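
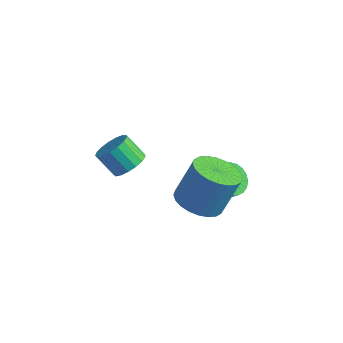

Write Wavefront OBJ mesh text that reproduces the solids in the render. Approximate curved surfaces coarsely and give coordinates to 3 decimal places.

v 1.938 1.089 2.238
v 2.883 0.588 2.221
v 3.288 1.291 4.005
v 2.342 1.791 4.022
v 2.983 0.957 2.053
v 3.388 1.659 3.837
v 2.924 1.346 1.913
v 3.329 2.048 3.698
v 2.715 1.696 1.823
v 3.119 2.398 3.607
v 2.388 1.953 1.796
v 2.792 2.656 3.58
v 1.992 2.079 1.836
v 2.396 2.781 3.62
v 1.587 2.054 1.937
v 1.992 2.756 3.722
v 1.236 1.882 2.084
v 1.641 2.585 3.869
v 0.992 1.589 2.255
v 1.397 2.292 4.039
v 0.892 1.221 2.423
v 1.297 1.923 4.207
v 0.951 0.832 2.562
v 1.356 1.534 4.347
v 1.161 0.482 2.653
v 1.565 1.184 4.437
v 1.488 0.224 2.68
v 1.892 0.927 4.464
v 1.884 0.099 2.64
v 2.288 0.801 4.424
v 2.288 0.124 2.538
v 2.693 0.826 4.323
v 2.639 0.295 2.391
v 3.044 0.998 4.176
v 1.055 3.031 1.455
v 1.606 3.078 0.849
v 2.577 3.157 1.74
v 2.025 3.109 2.345
v 1.531 3.407 0.903
v 2.501 3.485 1.794
v 1.373 3.67 1.051
v 2.344 3.748 1.942
v 1.16 3.823 1.27
v 2.131 3.901 2.161
v 0.929 3.839 1.52
v 1.9 3.917 2.411
v 0.72 3.715 1.759
v 1.691 3.793 2.65
v 0.569 3.473 1.945
v 1.539 3.551 2.836
v 0.501 3.154 2.047
v 1.472 3.233 2.938
v 0.529 2.814 2.046
v 1.5 2.893 2.937
v 0.648 2.512 1.943
v 1.619 2.59 2.834
v 0.838 2.299 1.755
v 1.809 2.378 2.646
v 1.065 2.213 1.516
v 2.035 2.292 2.406
v 1.29 2.268 1.265
v 2.261 2.347 2.156
v 1.474 2.455 1.048
v 2.445 2.534 1.939
v 1.586 2.742 0.901
v 2.557 2.82 1.792
v -2 1.36 2.028
v -1.545 1.822 2.53
v -2.365 1.602 3.475
v -2.82 1.14 2.972
v -1.798 2.077 2.37
v -2.617 1.857 3.315
v -2.096 2.168 2.132
v -2.916 1.948 3.077
v -2.373 2.073 1.87
v -3.192 1.853 2.815
v -2.564 1.816 1.644
v -3.384 1.596 2.589
v -2.626 1.454 1.506
v -3.446 1.234 2.451
v -2.545 1.07 1.488
v -3.365 0.85 2.432
v -2.339 0.753 1.593
v -3.158 0.533 2.537
v -2.055 0.575 1.797
v -2.875 0.355 2.742
v -1.759 0.577 2.055
v -2.578 0.357 2.999
v -1.518 0.758 2.306
v -2.337 0.538 3.251
v -1.387 1.077 2.493
v -2.207 0.857 3.438
v -1.397 1.461 2.574
v -2.217 1.241 3.519
f 2 1 5
f 2 5 3
f 3 5 6
f 3 6 4
f 5 1 7
f 5 7 6
f 6 7 8
f 6 8 4
f 7 1 9
f 7 9 8
f 8 9 10
f 8 10 4
f 9 1 11
f 9 11 10
f 10 11 12
f 10 12 4
f 11 1 13
f 11 13 12
f 12 13 14
f 12 14 4
f 13 1 15
f 13 15 14
f 14 15 16
f 14 16 4
f 15 1 17
f 15 17 16
f 16 17 18
f 16 18 4
f 17 1 19
f 17 19 18
f 18 19 20
f 18 20 4
f 19 1 21
f 19 21 20
f 20 21 22
f 20 22 4
f 21 1 23
f 21 23 22
f 22 23 24
f 22 24 4
f 23 1 25
f 23 25 24
f 24 25 26
f 24 26 4
f 25 1 27
f 25 27 26
f 26 27 28
f 26 28 4
f 27 1 29
f 27 29 28
f 28 29 30
f 28 30 4
f 29 1 31
f 29 31 30
f 30 31 32
f 30 32 4
f 31 1 33
f 31 33 32
f 32 33 34
f 32 34 4
f 33 1 2
f 33 2 34
f 34 2 3
f 34 3 4
f 36 35 39
f 36 39 37
f 37 39 40
f 37 40 38
f 39 35 41
f 39 41 40
f 40 41 42
f 40 42 38
f 41 35 43
f 41 43 42
f 42 43 44
f 42 44 38
f 43 35 45
f 43 45 44
f 44 45 46
f 44 46 38
f 45 35 47
f 45 47 46
f 46 47 48
f 46 48 38
f 47 35 49
f 47 49 48
f 48 49 50
f 48 50 38
f 49 35 51
f 49 51 50
f 50 51 52
f 50 52 38
f 51 35 53
f 51 53 52
f 52 53 54
f 52 54 38
f 53 35 55
f 53 55 54
f 54 55 56
f 54 56 38
f 55 35 57
f 55 57 56
f 56 57 58
f 56 58 38
f 57 35 59
f 57 59 58
f 58 59 60
f 58 60 38
f 59 35 61
f 59 61 60
f 60 61 62
f 60 62 38
f 61 35 63
f 61 63 62
f 62 63 64
f 62 64 38
f 63 35 65
f 63 65 64
f 64 65 66
f 64 66 38
f 65 35 36
f 65 36 66
f 66 36 37
f 66 37 38
f 68 67 71
f 68 71 69
f 69 71 72
f 69 72 70
f 71 67 73
f 71 73 72
f 72 73 74
f 72 74 70
f 73 67 75
f 73 75 74
f 74 75 76
f 74 76 70
f 75 67 77
f 75 77 76
f 76 77 78
f 76 78 70
f 77 67 79
f 77 79 78
f 78 79 80
f 78 80 70
f 79 67 81
f 79 81 80
f 80 81 82
f 80 82 70
f 81 67 83
f 81 83 82
f 82 83 84
f 82 84 70
f 83 67 85
f 83 85 84
f 84 85 86
f 84 86 70
f 85 67 87
f 85 87 86
f 86 87 88
f 86 88 70
f 87 67 89
f 87 89 88
f 88 89 90
f 88 90 70
f 89 67 91
f 89 91 90
f 90 91 92
f 90 92 70
f 91 67 93
f 91 93 92
f 92 93 94
f 92 94 70
f 93 67 68
f 93 68 94
f 94 68 69
f 94 69 70



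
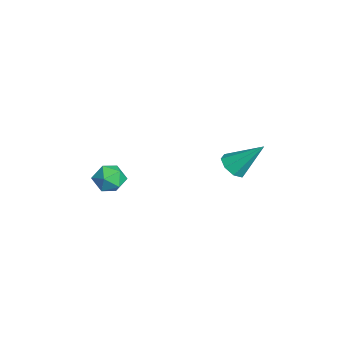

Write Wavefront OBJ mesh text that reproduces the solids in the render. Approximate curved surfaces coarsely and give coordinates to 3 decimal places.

v -4.257 -0.806 -0.913
v -3.832 -0.495 -1.333
v -3.808 -1.765 -1.167
v -3.383 -1.454 -1.587
v -3.324 -1.366 -0.922
v -3.602 -0.774 -0.765
v -4.038 -1.486 -1.735
v -4.316 -0.894 -1.578
v -3.697 -0.916 -1.84
v -3.255 -0.842 -1.338
v -4.385 -1.418 -1.162
v -3.943 -1.344 -0.66
v -2.648 3.041 -0.201
v -2.071 2.953 -0.288
v -2.332 4.039 0.901
v -2.236 3.288 -0.543
v -2.641 3.478 -0.598
v -3.052 3.412 -0.421
v -3.225 3.129 -0.115
v -3.061 2.795 0.141
v -2.655 2.605 0.196
v -2.245 2.671 0.018
f 1 12 6
f 1 6 2
f 1 2 8
f 1 8 11
f 1 11 12
f 2 6 10
f 6 12 5
f 12 11 3
f 11 8 7
f 8 2 9
f 4 10 5
f 4 5 3
f 4 3 7
f 4 7 9
f 4 9 10
f 5 10 6
f 3 5 12
f 7 3 11
f 9 7 8
f 10 9 2
f 14 13 16
f 14 16 15
f 16 13 17
f 16 17 15
f 17 13 18
f 17 18 15
f 18 13 19
f 18 19 15
f 19 13 20
f 19 20 15
f 20 13 21
f 20 21 15
f 21 13 22
f 21 22 15
f 22 13 14
f 22 14 15



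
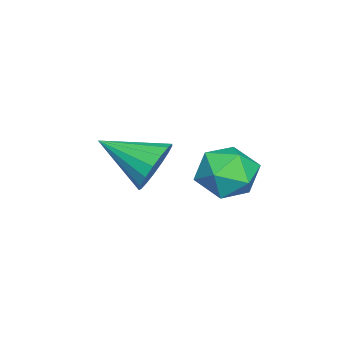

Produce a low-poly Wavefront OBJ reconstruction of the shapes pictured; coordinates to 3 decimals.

v 0.276 -1.473 -1.923
v 0.677 -1.192 -1.228
v 0.224 -3.047 -1.257
v 0.283 -1.142 -1.14
v -0.113 -1.168 -1.232
v -0.419 -1.263 -1.481
v -0.567 -1.407 -1.832
v -0.521 -1.566 -2.204
v -0.293 -1.703 -2.511
v 0.066 -1.788 -2.684
v 0.472 -1.801 -2.682
v 0.834 -1.738 -2.507
v 1.068 -1.615 -2.197
v 1.12 -1.459 -1.825
v 0.979 -1.307 -1.475
v 0.298 1.003 -2.38
v 0.874 1.148 -1.684
v -0.134 -0.268 -1.756
v 0.442 -0.123 -1.06
v -0.296 0.408 -1.162
v -0.029 1.194 -1.547
v 0.769 -0.314 -1.893
v 1.036 0.472 -2.278
v 1.165 0.334 -1.383
v 0.507 0.781 -0.931
v 0.233 0.099 -2.509
v -0.425 0.546 -2.057
f 2 1 4
f 2 4 3
f 4 1 5
f 4 5 3
f 5 1 6
f 5 6 3
f 6 1 7
f 6 7 3
f 7 1 8
f 7 8 3
f 8 1 9
f 8 9 3
f 9 1 10
f 9 10 3
f 10 1 11
f 10 11 3
f 11 1 12
f 11 12 3
f 12 1 13
f 12 13 3
f 13 1 14
f 13 14 3
f 14 1 15
f 14 15 3
f 15 1 2
f 15 2 3
f 16 27 21
f 16 21 17
f 16 17 23
f 16 23 26
f 16 26 27
f 17 21 25
f 21 27 20
f 27 26 18
f 26 23 22
f 23 17 24
f 19 25 20
f 19 20 18
f 19 18 22
f 19 22 24
f 19 24 25
f 20 25 21
f 18 20 27
f 22 18 26
f 24 22 23
f 25 24 17



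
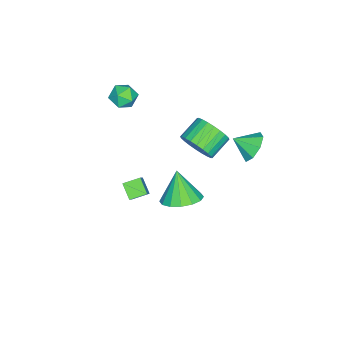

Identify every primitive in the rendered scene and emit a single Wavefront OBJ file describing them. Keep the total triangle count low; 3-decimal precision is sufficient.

v -0.876 3.325 0.92
v -0.08 3.639 1.005
v -0.584 2.435 1.48
v -0.476 3.82 1.499
v -1.106 3.71 1.654
v -1.602 3.375 1.379
v -1.672 3.01 0.835
v -1.275 2.83 0.342
v -0.645 2.939 0.187
v -0.15 3.274 0.462
v -0.566 0.638 0.012
v -0.075 0.879 0.776
v -1.163 1.264 1.353
v -1.654 1.022 0.588
v -0.067 1.191 0.584
v -1.155 1.576 1.161
v -0.134 1.419 0.305
v -1.222 1.804 0.882
v -0.267 1.529 -0.019
v -1.355 1.913 0.558
v -0.446 1.502 -0.338
v -1.534 1.886 0.239
v -0.643 1.344 -0.604
v -1.731 1.728 -0.027
v -0.828 1.078 -0.776
v -1.916 1.463 -0.2
v -0.973 0.746 -0.829
v -2.061 1.13 -0.252
v -1.057 0.396 -0.753
v -2.145 0.781 -0.176
v -1.065 0.084 -0.561
v -2.153 0.469 0.016
v -0.998 -0.144 -0.282
v -2.086 0.241 0.295
v -0.865 -0.253 0.042
v -1.953 0.131 0.619
v -0.686 -0.226 0.361
v -1.774 0.158 0.938
v -0.489 -0.068 0.627
v -1.577 0.316 1.204
v -0.304 0.197 0.8
v -1.392 0.582 1.376
v -0.159 0.53 0.852
v -1.247 0.914 1.429
v 1.484 -1.712 -3.162
v 1.016 -2.275 -2.605
v 0.973 -1.05 -2.922
v 0.505 -1.613 -2.365
v 2.435 -1.387 -2.035
v 1.967 -1.95 -1.478
v 1.924 -0.725 -1.795
v 1.456 -1.288 -1.238
v -1.863 -3.409 1.957
v -1.342 -3.065 2.385
v -1.018 -3.615 1.095
v -0.497 -3.271 1.523
v -0.781 -3.939 1.737
v -1.303 -3.812 2.27
v -1.057 -2.868 1.21
v -1.579 -2.741 1.743
v -0.844 -2.73 1.924
v -0.673 -3.393 2.249
v -1.687 -3.287 1.231
v -1.516 -3.95 1.556
v -0.317 0.018 -4.229
v 0.558 0.389 -3.76
v -0.903 -0.498 -2.731
v 0.205 0.808 -3.754
v -0.289 1.016 -3.875
v -0.789 0.957 -4.091
v -1.163 0.645 -4.345
v -1.311 0.166 -4.567
v -1.192 -0.353 -4.699
v -0.839 -0.773 -4.705
v -0.345 -0.981 -4.584
v 0.155 -0.921 -4.368
v 0.529 -0.61 -4.114
v 0.677 -0.13 -3.892
f 2 1 4
f 2 4 3
f 4 1 5
f 4 5 3
f 5 1 6
f 5 6 3
f 6 1 7
f 6 7 3
f 7 1 8
f 7 8 3
f 8 1 9
f 8 9 3
f 9 1 10
f 9 10 3
f 10 1 2
f 10 2 3
f 12 11 15
f 12 15 13
f 13 15 16
f 13 16 14
f 15 11 17
f 15 17 16
f 16 17 18
f 16 18 14
f 17 11 19
f 17 19 18
f 18 19 20
f 18 20 14
f 19 11 21
f 19 21 20
f 20 21 22
f 20 22 14
f 21 11 23
f 21 23 22
f 22 23 24
f 22 24 14
f 23 11 25
f 23 25 24
f 24 25 26
f 24 26 14
f 25 11 27
f 25 27 26
f 26 27 28
f 26 28 14
f 27 11 29
f 27 29 28
f 28 29 30
f 28 30 14
f 29 11 31
f 29 31 30
f 30 31 32
f 30 32 14
f 31 11 33
f 31 33 32
f 32 33 34
f 32 34 14
f 33 11 35
f 33 35 34
f 34 35 36
f 34 36 14
f 35 11 37
f 35 37 36
f 36 37 38
f 36 38 14
f 37 11 39
f 37 39 38
f 38 39 40
f 38 40 14
f 39 11 41
f 39 41 40
f 40 41 42
f 40 42 14
f 41 11 43
f 41 43 42
f 42 43 44
f 42 44 14
f 43 11 12
f 43 12 44
f 44 12 13
f 44 13 14
f 46 48 45
f 49 46 45
f 45 48 47
f 47 49 45
f 46 52 48
f 50 46 49
f 50 52 46
f 48 52 47
f 51 49 47
f 47 52 51
f 51 50 49
f 52 50 51
f 53 64 58
f 53 58 54
f 53 54 60
f 53 60 63
f 53 63 64
f 54 58 62
f 58 64 57
f 64 63 55
f 63 60 59
f 60 54 61
f 56 62 57
f 56 57 55
f 56 55 59
f 56 59 61
f 56 61 62
f 57 62 58
f 55 57 64
f 59 55 63
f 61 59 60
f 62 61 54
f 66 65 68
f 66 68 67
f 68 65 69
f 68 69 67
f 69 65 70
f 69 70 67
f 70 65 71
f 70 71 67
f 71 65 72
f 71 72 67
f 72 65 73
f 72 73 67
f 73 65 74
f 73 74 67
f 74 65 75
f 74 75 67
f 75 65 76
f 75 76 67
f 76 65 77
f 76 77 67
f 77 65 78
f 77 78 67
f 78 65 66
f 78 66 67



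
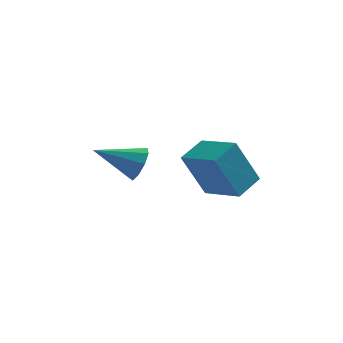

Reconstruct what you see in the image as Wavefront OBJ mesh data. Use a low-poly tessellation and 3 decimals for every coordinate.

v 3.416 3.671 -4.716
v 2.543 3.463 -2.818
v 4.113 4.643 -4.289
v 3.24 4.435 -2.391
v 4.7 2.545 -4.249
v 3.827 2.337 -2.351
v 5.397 3.517 -3.822
v 4.524 3.309 -1.924
v 1.001 3.899 -3.432
v 1.356 3.665 -2.743
v -0.661 3.681 -2.648
v 1.285 4.214 -2.741
v 1.08 4.616 -3.063
v 0.838 4.683 -3.557
v 0.673 4.383 -3.993
v 0.661 3.857 -4.165
v 0.808 3.35 -3.995
v 1.045 3.101 -3.561
v 1.262 3.225 -3.066
f 2 4 1
f 5 2 1
f 1 4 3
f 3 5 1
f 2 8 4
f 6 2 5
f 6 8 2
f 4 8 3
f 7 5 3
f 3 8 7
f 7 6 5
f 8 6 7
f 10 9 12
f 10 12 11
f 12 9 13
f 12 13 11
f 13 9 14
f 13 14 11
f 14 9 15
f 14 15 11
f 15 9 16
f 15 16 11
f 16 9 17
f 16 17 11
f 17 9 18
f 17 18 11
f 18 9 19
f 18 19 11
f 19 9 10
f 19 10 11



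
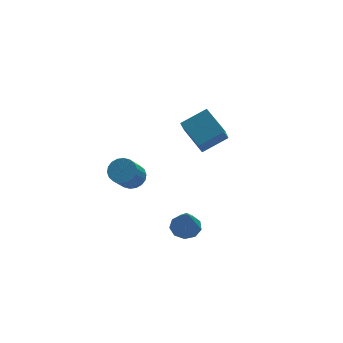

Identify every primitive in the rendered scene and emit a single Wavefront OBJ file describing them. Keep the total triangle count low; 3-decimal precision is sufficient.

v -2.746 0.595 -1.167
v -2.094 0.305 -0.971
v -2.842 -0.504 0.323
v -3.494 -0.215 0.127
v -2.103 0.587 -0.8
v -2.851 -0.223 0.494
v -2.24 0.87 -0.702
v -2.988 0.06 0.592
v -2.477 1.098 -0.696
v -3.225 0.289 0.598
v -2.767 1.227 -0.784
v -3.515 0.418 0.511
v -3.053 1.231 -0.947
v -3.801 0.421 0.347
v -3.278 1.109 -1.153
v -4.027 0.299 0.141
v -3.398 0.884 -1.363
v -4.146 0.075 -0.069
v -3.389 0.603 -1.534
v -4.137 -0.207 -0.24
v -3.252 0.32 -1.632
v -4 -0.49 -0.338
v -3.015 0.091 -1.638
v -3.763 -0.718 -0.344
v -2.725 -0.038 -1.551
v -3.473 -0.847 -0.256
v -2.439 -0.041 -1.387
v -3.187 -0.851 -0.093
v -2.213 0.081 -1.181
v -2.962 -0.729 0.113
v -1.075 -2.578 -2.893
v -0.307 -2.503 -2.774
v -1.265 -3.262 -1.227
v -0.56 -2.059 -2.621
v -1.054 -1.858 -2.595
v -1.557 -1.994 -2.708
v -1.835 -2.404 -2.908
v -1.756 -2.895 -3.101
v -1.359 -3.238 -3.196
v -0.829 -3.273 -3.149
v -0.413 -2.982 -2.983
v 1.346 2.387 -1.291
v 0.861 3.794 -0.47
v 1.936 3.467 -2.791
v 1.451 4.874 -1.969
v 2.809 2.506 -0.631
v 2.324 3.913 0.191
v 3.399 3.586 -2.13
v 2.914 4.993 -1.309
f 2 1 5
f 2 5 3
f 3 5 6
f 3 6 4
f 5 1 7
f 5 7 6
f 6 7 8
f 6 8 4
f 7 1 9
f 7 9 8
f 8 9 10
f 8 10 4
f 9 1 11
f 9 11 10
f 10 11 12
f 10 12 4
f 11 1 13
f 11 13 12
f 12 13 14
f 12 14 4
f 13 1 15
f 13 15 14
f 14 15 16
f 14 16 4
f 15 1 17
f 15 17 16
f 16 17 18
f 16 18 4
f 17 1 19
f 17 19 18
f 18 19 20
f 18 20 4
f 19 1 21
f 19 21 20
f 20 21 22
f 20 22 4
f 21 1 23
f 21 23 22
f 22 23 24
f 22 24 4
f 23 1 25
f 23 25 24
f 24 25 26
f 24 26 4
f 25 1 27
f 25 27 26
f 26 27 28
f 26 28 4
f 27 1 29
f 27 29 28
f 28 29 30
f 28 30 4
f 29 1 2
f 29 2 30
f 30 2 3
f 30 3 4
f 32 31 34
f 32 34 33
f 34 31 35
f 34 35 33
f 35 31 36
f 35 36 33
f 36 31 37
f 36 37 33
f 37 31 38
f 37 38 33
f 38 31 39
f 38 39 33
f 39 31 40
f 39 40 33
f 40 31 41
f 40 41 33
f 41 31 32
f 41 32 33
f 43 45 42
f 46 43 42
f 42 45 44
f 44 46 42
f 43 49 45
f 47 43 46
f 47 49 43
f 45 49 44
f 48 46 44
f 44 49 48
f 48 47 46
f 49 47 48



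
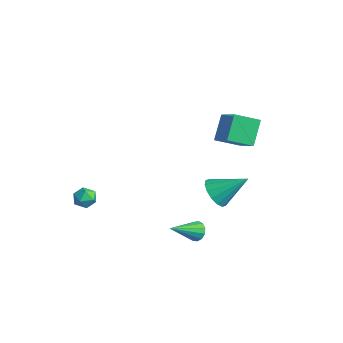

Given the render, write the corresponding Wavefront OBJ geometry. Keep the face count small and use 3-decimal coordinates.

v 2.305 1.383 -0.921
v 3.149 1.286 -1.467
v 3.275 2.817 0.321
v 2.88 1.669 -1.7
v 2.457 1.976 -1.724
v 1.994 2.124 -1.533
v 1.614 2.073 -1.177
v 1.419 1.838 -0.753
v 1.461 1.481 -0.374
v 1.73 1.097 -0.141
v 2.153 0.791 -0.117
v 2.616 0.643 -0.309
v 2.996 0.693 -0.664
v 3.191 0.929 -1.088
v -0.727 3.549 2.879
v 1.027 3.289 3.985
v -0.169 4.877 2.306
v 1.585 4.617 3.413
v -0.005 2.663 1.527
v 1.749 2.403 2.634
v 0.553 3.991 0.955
v 2.307 3.731 2.061
v 3.224 -0.337 -2.801
v 3.858 -0.388 -2.976
v 3.356 -2.063 -1.819
v 3.853 -0.204 -2.652
v 3.648 -0.063 -2.376
v 3.309 -0.009 -2.234
v 2.942 -0.058 -2.272
v 2.665 -0.197 -2.478
v 2.565 -0.379 -2.786
v 2.674 -0.549 -3.099
v 2.958 -0.651 -3.317
v 3.326 -0.653 -3.371
v 3.661 -0.555 -3.244
v -3.925 -3.441 -2.652
v -3.34 -2.976 -2.777
v -3.48 -4.224 -3.483
v -2.895 -3.759 -3.608
v -2.954 -4.126 -2.948
v -3.228 -3.642 -2.435
v -3.592 -3.558 -3.825
v -3.866 -3.074 -3.312
v -3.134 -3.049 -3.502
v -2.74 -3.4 -2.959
v -4.08 -3.8 -3.301
v -3.686 -4.151 -2.758
f 2 1 4
f 2 4 3
f 4 1 5
f 4 5 3
f 5 1 6
f 5 6 3
f 6 1 7
f 6 7 3
f 7 1 8
f 7 8 3
f 8 1 9
f 8 9 3
f 9 1 10
f 9 10 3
f 10 1 11
f 10 11 3
f 11 1 12
f 11 12 3
f 12 1 13
f 12 13 3
f 13 1 14
f 13 14 3
f 14 1 2
f 14 2 3
f 16 18 15
f 19 16 15
f 15 18 17
f 17 19 15
f 16 22 18
f 20 16 19
f 20 22 16
f 18 22 17
f 21 19 17
f 17 22 21
f 21 20 19
f 22 20 21
f 24 23 26
f 24 26 25
f 26 23 27
f 26 27 25
f 27 23 28
f 27 28 25
f 28 23 29
f 28 29 25
f 29 23 30
f 29 30 25
f 30 23 31
f 30 31 25
f 31 23 32
f 31 32 25
f 32 23 33
f 32 33 25
f 33 23 34
f 33 34 25
f 34 23 35
f 34 35 25
f 35 23 24
f 35 24 25
f 36 47 41
f 36 41 37
f 36 37 43
f 36 43 46
f 36 46 47
f 37 41 45
f 41 47 40
f 47 46 38
f 46 43 42
f 43 37 44
f 39 45 40
f 39 40 38
f 39 38 42
f 39 42 44
f 39 44 45
f 40 45 41
f 38 40 47
f 42 38 46
f 44 42 43
f 45 44 37



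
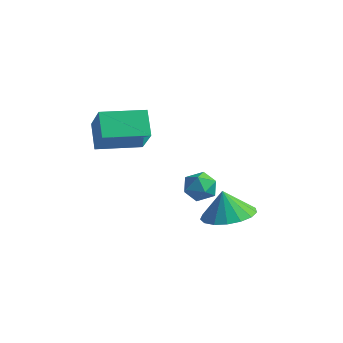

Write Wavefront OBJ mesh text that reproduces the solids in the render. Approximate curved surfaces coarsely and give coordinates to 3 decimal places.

v 2.817 -0.83 1.127
v 3.476 -0.94 0.983
v 2.524 -1.5 0.297
v 3.183 -1.61 0.153
v 2.913 -1.858 0.73
v 3.093 -1.444 1.243
v 2.907 -0.996 0.037
v 3.087 -0.582 0.55
v 3.531 -1.043 0.31
v 3.535 -1.576 0.738
v 2.465 -0.864 0.542
v 2.469 -1.397 0.97
v 1.929 1.599 -2.586
v 2.952 1.673 -2.321
v 1.631 1.581 -1.434
v 2.8 2.156 -2.353
v 2.448 2.511 -2.438
v 1.977 2.657 -2.557
v 1.495 2.561 -2.683
v 1.112 2.245 -2.787
v 0.917 1.78 -2.844
v 0.953 1.274 -2.843
v 1.213 0.843 -2.783
v 1.636 0.584 -2.677
v 2.127 0.558 -2.551
v 2.572 0.771 -2.433
v 2.87 1.173 -2.35
v -0.386 -2.54 2.344
v -1.071 -1.996 3.167
v -1.377 -1.931 1.118
v -2.061 -1.387 1.94
v 0.621 -1.113 2.24
v -0.063 -0.569 3.062
v -0.369 -0.504 1.013
v -1.054 0.04 1.836
f 1 12 6
f 1 6 2
f 1 2 8
f 1 8 11
f 1 11 12
f 2 6 10
f 6 12 5
f 12 11 3
f 11 8 7
f 8 2 9
f 4 10 5
f 4 5 3
f 4 3 7
f 4 7 9
f 4 9 10
f 5 10 6
f 3 5 12
f 7 3 11
f 9 7 8
f 10 9 2
f 14 13 16
f 14 16 15
f 16 13 17
f 16 17 15
f 17 13 18
f 17 18 15
f 18 13 19
f 18 19 15
f 19 13 20
f 19 20 15
f 20 13 21
f 20 21 15
f 21 13 22
f 21 22 15
f 22 13 23
f 22 23 15
f 23 13 24
f 23 24 15
f 24 13 25
f 24 25 15
f 25 13 26
f 25 26 15
f 26 13 27
f 26 27 15
f 27 13 14
f 27 14 15
f 29 31 28
f 32 29 28
f 28 31 30
f 30 32 28
f 29 35 31
f 33 29 32
f 33 35 29
f 31 35 30
f 34 32 30
f 30 35 34
f 34 33 32
f 35 33 34



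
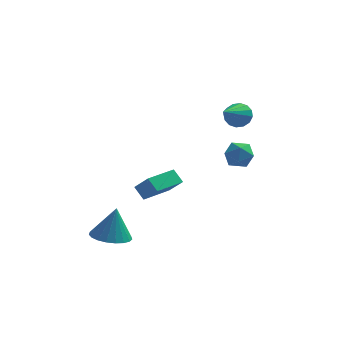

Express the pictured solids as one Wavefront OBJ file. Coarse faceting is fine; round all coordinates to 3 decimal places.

v 2.1 2.721 2.596
v 2.768 2.714 2.979
v 1.56 1.059 3.504
v 2.518 2.921 3.21
v 2.157 3.075 3.277
v 1.78 3.134 3.161
v 1.489 3.083 2.894
v 1.362 2.934 2.546
v 1.432 2.729 2.212
v 1.682 2.521 1.981
v 2.043 2.367 1.914
v 2.42 2.308 2.03
v 2.711 2.36 2.297
v 2.838 2.508 2.645
v -2.636 2.618 -3.653
v -1.852 2.096 -2.728
v -3.169 2.993 -2.989
v -2.385 2.47 -2.065
v -1.575 4.17 -3.675
v -0.791 3.647 -2.751
v -2.108 4.544 -3.012
v -1.324 4.022 -2.087
v -3.32 -2.575 -3.577
v -2.336 -2.926 -3.671
v -3.06 -2.325 -1.783
v -2.286 -2.498 -3.738
v -2.415 -2.082 -3.777
v -2.7 -1.752 -3.781
v -3.093 -1.564 -3.75
v -3.525 -1.551 -3.689
v -3.922 -1.715 -3.609
v -4.215 -2.027 -3.523
v -4.353 -2.434 -3.446
v -4.312 -2.865 -3.392
v -4.1 -3.246 -3.37
v -3.754 -3.511 -3.384
v -3.332 -3.614 -3.431
v -2.908 -3.537 -3.503
v -2.556 -3.294 -3.588
v 1.562 1.755 0.35
v 2.207 1.881 -0.224
v 2.433 0.999 1.164
v 3.078 1.125 0.59
v 2.779 1.794 1.064
v 2.241 2.261 0.56
v 2.399 0.619 0.38
v 1.861 1.086 -0.124
v 2.724 1.178 -0.206
v 2.959 1.905 0.217
v 1.681 0.975 0.723
v 1.916 1.702 1.146
f 2 1 4
f 2 4 3
f 4 1 5
f 4 5 3
f 5 1 6
f 5 6 3
f 6 1 7
f 6 7 3
f 7 1 8
f 7 8 3
f 8 1 9
f 8 9 3
f 9 1 10
f 9 10 3
f 10 1 11
f 10 11 3
f 11 1 12
f 11 12 3
f 12 1 13
f 12 13 3
f 13 1 14
f 13 14 3
f 14 1 2
f 14 2 3
f 16 18 15
f 19 16 15
f 15 18 17
f 17 19 15
f 16 22 18
f 20 16 19
f 20 22 16
f 18 22 17
f 21 19 17
f 17 22 21
f 21 20 19
f 22 20 21
f 24 23 26
f 24 26 25
f 26 23 27
f 26 27 25
f 27 23 28
f 27 28 25
f 28 23 29
f 28 29 25
f 29 23 30
f 29 30 25
f 30 23 31
f 30 31 25
f 31 23 32
f 31 32 25
f 32 23 33
f 32 33 25
f 33 23 34
f 33 34 25
f 34 23 35
f 34 35 25
f 35 23 36
f 35 36 25
f 36 23 37
f 36 37 25
f 37 23 38
f 37 38 25
f 38 23 39
f 38 39 25
f 39 23 24
f 39 24 25
f 40 51 45
f 40 45 41
f 40 41 47
f 40 47 50
f 40 50 51
f 41 45 49
f 45 51 44
f 51 50 42
f 50 47 46
f 47 41 48
f 43 49 44
f 43 44 42
f 43 42 46
f 43 46 48
f 43 48 49
f 44 49 45
f 42 44 51
f 46 42 50
f 48 46 47
f 49 48 41



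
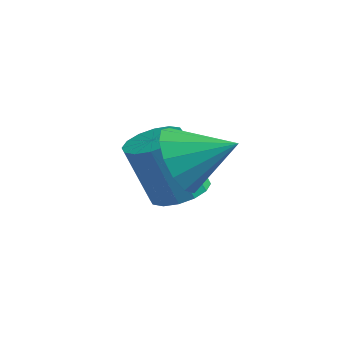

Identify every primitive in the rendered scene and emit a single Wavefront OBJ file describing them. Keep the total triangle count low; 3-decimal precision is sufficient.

v -1.657 0.173 -1.31
v -1.057 0.663 -1.013
v -1.643 0.278 0.807
v -2.243 -0.213 0.51
v -1.395 0.922 -1.067
v -1.981 0.537 0.753
v -1.804 0.98 -1.186
v -2.39 0.595 0.633
v -2.173 0.822 -1.338
v -2.759 0.437 0.481
v -2.404 0.49 -1.483
v -2.99 0.104 0.336
v -2.435 0.073 -1.581
v -3.021 -0.313 0.238
v -2.257 -0.318 -1.607
v -2.843 -0.703 0.213
v -1.919 -0.577 -1.553
v -2.505 -0.962 0.267
v -1.51 -0.635 -1.433
v -2.096 -1.02 0.386
v -1.141 -0.477 -1.281
v -1.727 -0.862 0.538
v -0.91 -0.144 -1.136
v -1.496 -0.53 0.683
v -0.879 0.273 -1.038
v -1.465 -0.113 0.781
v -0.101 -1.657 1.179
v 0.474 -1.784 0.322
v 1.081 -0.903 1.861
v 0.189 -1.277 0.255
v -0.188 -0.89 0.482
v -0.538 -0.746 0.93
v -0.749 -0.892 1.456
v -0.755 -1.281 1.895
v -0.553 -1.789 2.106
v -0.208 -2.255 2.023
v 0.171 -2.531 1.672
v 0.463 -2.53 1.164
v 0.576 -2.252 0.661
f 2 1 5
f 2 5 3
f 3 5 6
f 3 6 4
f 5 1 7
f 5 7 6
f 6 7 8
f 6 8 4
f 7 1 9
f 7 9 8
f 8 9 10
f 8 10 4
f 9 1 11
f 9 11 10
f 10 11 12
f 10 12 4
f 11 1 13
f 11 13 12
f 12 13 14
f 12 14 4
f 13 1 15
f 13 15 14
f 14 15 16
f 14 16 4
f 15 1 17
f 15 17 16
f 16 17 18
f 16 18 4
f 17 1 19
f 17 19 18
f 18 19 20
f 18 20 4
f 19 1 21
f 19 21 20
f 20 21 22
f 20 22 4
f 21 1 23
f 21 23 22
f 22 23 24
f 22 24 4
f 23 1 25
f 23 25 24
f 24 25 26
f 24 26 4
f 25 1 2
f 25 2 26
f 26 2 3
f 26 3 4
f 28 27 30
f 28 30 29
f 30 27 31
f 30 31 29
f 31 27 32
f 31 32 29
f 32 27 33
f 32 33 29
f 33 27 34
f 33 34 29
f 34 27 35
f 34 35 29
f 35 27 36
f 35 36 29
f 36 27 37
f 36 37 29
f 37 27 38
f 37 38 29
f 38 27 39
f 38 39 29
f 39 27 28
f 39 28 29



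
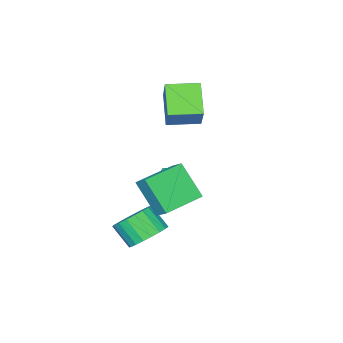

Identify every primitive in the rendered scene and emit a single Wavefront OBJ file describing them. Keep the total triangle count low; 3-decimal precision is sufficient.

v 2.136 0.094 1.826
v 2.306 0.862 2.426
v 2.085 1.338 0.248
v 2.254 2.106 0.848
v 4.126 -0.146 1.572
v 4.295 0.622 2.172
v 4.074 1.098 -0.006
v 4.244 1.866 0.594
v -0.04 -1.652 -1.375
v 0.339 -1.643 -0.807
v -0.379 -2.677 -1.133
v -0 -2.668 -0.565
v -0.553 -2.268 -0.613
v -0.343 -1.635 -0.763
v 0.303 -2.685 -1.177
v 0.513 -2.052 -1.327
v 0.551 -2.281 -0.684
v 0.022 -2.024 -0.336
v -0.062 -2.296 -1.604
v -0.591 -2.039 -1.256
v -2.063 -4.698 2.694
v -1.315 -3.817 4.061
v -3.332 -3.629 2.699
v -2.584 -2.747 4.066
v -1.136 -3.593 1.474
v -0.388 -2.711 2.841
v -2.405 -2.523 1.479
v -1.657 -1.642 2.846
v 3.155 -0.336 -2.596
v 4.17 -0.096 -2.474
v 4.28 -1.064 -1.483
v 3.265 -1.304 -1.604
v 3.978 0.174 -2.189
v 4.088 -0.795 -1.198
v 3.644 0.355 -1.975
v 3.754 -0.613 -0.984
v 3.225 0.417 -1.868
v 3.336 -0.551 -0.876
v 2.795 0.349 -1.886
v 2.905 -0.619 -0.895
v 2.426 0.163 -2.028
v 2.536 -0.806 -1.036
v 2.184 -0.11 -2.267
v 2.294 -1.078 -1.276
v 2.109 -0.422 -2.564
v 2.219 -1.39 -1.572
v 2.215 -0.719 -2.865
v 2.325 -1.687 -1.874
v 2.484 -0.95 -3.121
v 2.594 -1.918 -2.129
v 2.869 -1.074 -3.285
v 2.979 -2.043 -2.294
v 3.303 -1.071 -3.33
v 3.413 -2.039 -2.339
v 3.712 -0.941 -3.249
v 3.822 -1.909 -2.257
v 4.024 -0.706 -3.054
v 4.134 -1.674 -2.063
v 4.186 -0.407 -2.78
v 4.296 -1.376 -1.789
f 2 4 1
f 5 2 1
f 1 4 3
f 3 5 1
f 2 8 4
f 6 2 5
f 6 8 2
f 4 8 3
f 7 5 3
f 3 8 7
f 7 6 5
f 8 6 7
f 9 20 14
f 9 14 10
f 9 10 16
f 9 16 19
f 9 19 20
f 10 14 18
f 14 20 13
f 20 19 11
f 19 16 15
f 16 10 17
f 12 18 13
f 12 13 11
f 12 11 15
f 12 15 17
f 12 17 18
f 13 18 14
f 11 13 20
f 15 11 19
f 17 15 16
f 18 17 10
f 22 24 21
f 25 22 21
f 21 24 23
f 23 25 21
f 22 28 24
f 26 22 25
f 26 28 22
f 24 28 23
f 27 25 23
f 23 28 27
f 27 26 25
f 28 26 27
f 30 29 33
f 30 33 31
f 31 33 34
f 31 34 32
f 33 29 35
f 33 35 34
f 34 35 36
f 34 36 32
f 35 29 37
f 35 37 36
f 36 37 38
f 36 38 32
f 37 29 39
f 37 39 38
f 38 39 40
f 38 40 32
f 39 29 41
f 39 41 40
f 40 41 42
f 40 42 32
f 41 29 43
f 41 43 42
f 42 43 44
f 42 44 32
f 43 29 45
f 43 45 44
f 44 45 46
f 44 46 32
f 45 29 47
f 45 47 46
f 46 47 48
f 46 48 32
f 47 29 49
f 47 49 48
f 48 49 50
f 48 50 32
f 49 29 51
f 49 51 50
f 50 51 52
f 50 52 32
f 51 29 53
f 51 53 52
f 52 53 54
f 52 54 32
f 53 29 55
f 53 55 54
f 54 55 56
f 54 56 32
f 55 29 57
f 55 57 56
f 56 57 58
f 56 58 32
f 57 29 59
f 57 59 58
f 58 59 60
f 58 60 32
f 59 29 30
f 59 30 60
f 60 30 31
f 60 31 32



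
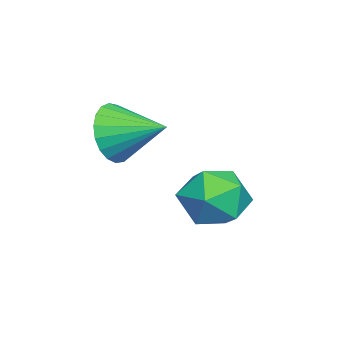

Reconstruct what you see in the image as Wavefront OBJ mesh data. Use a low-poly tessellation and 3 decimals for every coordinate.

v -2.58 0.237 0.84
v -1.972 -0.431 0.561
v -3.688 -0.429 0.019
v -3.08 -1.097 -0.26
v -3.364 -1.063 0.642
v -2.679 -0.652 1.149
v -2.981 -0.208 -0.569
v -2.296 0.203 -0.062
v -2.219 -0.706 -0.31
v -2.456 -1.235 0.438
v -3.204 0.375 0.142
v -3.441 -0.154 0.89
v -2.15 -2.54 2.34
v -1.737 -2.833 3.034
v -1.93 -1.28 2.74
v -1.471 -2.804 2.796
v -1.323 -2.729 2.479
v -1.318 -2.622 2.138
v -1.457 -2.5 1.832
v -1.716 -2.385 1.614
v -2.05 -2.297 1.521
v -2.401 -2.251 1.569
v -2.709 -2.255 1.751
v -2.92 -2.308 2.035
v -2.999 -2.401 2.371
v -2.93 -2.518 2.702
v -2.727 -2.639 2.97
v -2.424 -2.743 3.129
v -2.074 -2.812 3.152
f 1 12 6
f 1 6 2
f 1 2 8
f 1 8 11
f 1 11 12
f 2 6 10
f 6 12 5
f 12 11 3
f 11 8 7
f 8 2 9
f 4 10 5
f 4 5 3
f 4 3 7
f 4 7 9
f 4 9 10
f 5 10 6
f 3 5 12
f 7 3 11
f 9 7 8
f 10 9 2
f 14 13 16
f 14 16 15
f 16 13 17
f 16 17 15
f 17 13 18
f 17 18 15
f 18 13 19
f 18 19 15
f 19 13 20
f 19 20 15
f 20 13 21
f 20 21 15
f 21 13 22
f 21 22 15
f 22 13 23
f 22 23 15
f 23 13 24
f 23 24 15
f 24 13 25
f 24 25 15
f 25 13 26
f 25 26 15
f 26 13 27
f 26 27 15
f 27 13 28
f 27 28 15
f 28 13 29
f 28 29 15
f 29 13 14
f 29 14 15



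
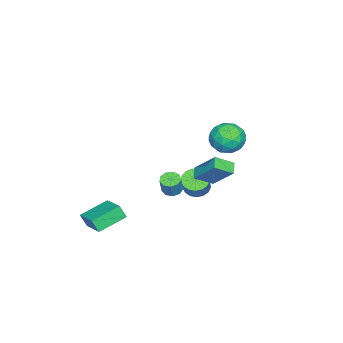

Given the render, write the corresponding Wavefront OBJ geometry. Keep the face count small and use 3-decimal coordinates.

v 2.161 -4.444 -4.621
v 2.206 -4.872 -3.762
v 0.64 -3.385 -4.014
v 0.685 -3.813 -3.155
v 3.315 -3.127 -4.025
v 3.36 -3.555 -3.166
v 1.794 -2.068 -3.418
v 1.839 -2.496 -2.559
v -4.04 -0.099 -3.836
v -3.357 -0.239 -4.339
v -2.356 0.078 -3.066
v -3.04 0.219 -2.564
v -3.43 0.163 -4.382
v -2.429 0.481 -3.109
v -3.642 0.506 -4.3
v -2.641 0.824 -3.028
v -3.946 0.71 -4.112
v -2.945 1.028 -2.84
v -4.272 0.729 -3.861
v -3.271 1.047 -2.588
v -4.544 0.558 -3.604
v -3.543 0.876 -2.331
v -4.701 0.237 -3.4
v -3.7 0.555 -2.128
v -4.707 -0.161 -3.297
v -3.706 0.156 -2.024
v -4.56 -0.545 -3.316
v -3.559 -0.228 -2.044
v -4.294 -0.827 -3.455
v -3.293 -0.509 -2.183
v -3.97 -0.942 -3.682
v -2.969 -0.624 -2.409
v -3.662 -0.863 -3.943
v -2.661 -0.546 -2.671
v -3.441 -0.61 -4.181
v -2.44 -0.293 -2.908
v 1.554 0.698 -0.412
v 2.106 0.53 -0.641
v 2.597 0.615 0.484
v 2.046 0.782 0.712
v 2.065 0.952 -0.655
v 2.556 1.037 0.47
v 1.786 1.255 -0.555
v 2.277 1.34 0.569
v 1.398 1.297 -0.389
v 1.889 1.382 0.736
v 1.083 1.059 -0.234
v 1.574 1.143 0.891
v 0.989 0.651 -0.162
v 1.48 0.736 0.963
v 1.16 0.266 -0.207
v 1.651 0.351 0.917
v 1.515 0.082 -0.349
v 2.006 0.167 0.776
v 1.889 0.187 -0.52
v 2.38 0.271 0.605
v 2.34 2.376 2.255
v 2.707 3.732 3.678
v 1.645 3.255 1.596
v 2.012 4.612 3.019
v 3.008 2.608 1.861
v 3.375 3.965 3.284
v 2.313 3.488 1.202
v 2.68 4.844 2.625
v -0.357 3.917 2.483
v 0.131 4.247 3.466
v -0.811 2.293 3.254
v -0.323 2.623 4.237
v -1.288 3.127 3.879
v -1.007 4.131 3.403
v 0.327 2.409 3.317
v 0.608 3.413 2.841
v 0.554 3.315 3.982
v -0.444 3.758 4.329
v -0.236 2.782 2.391
v -1.234 3.225 2.738
v -0.073 4.225 2.907
v -0.607 2.315 3.813
v -1.174 2.611 3.602
v -0.887 2.805 4.18
v -0.742 4.157 2.87
v -0.455 4.35 3.448
v -1.289 3.692 3.69
v -0.225 2.19 3.272
v 0.062 2.383 3.85
v 0.207 3.735 2.54
v 0.494 3.929 3.118
v 0.609 2.848 3.03
v 0.462 3.871 3.788
v 0.196 2.916 4.241
v 0.578 2.79 3.7
v 0.743 3.381 3.421
v -0.124 4.131 3.992
v -0.391 3.177 4.445
v -0.958 3.473 4.234
v -0.793 4.063 3.955
v 0.124 3.584 4.295
v -0.289 3.363 2.275
v -0.556 2.409 2.728
v 0.113 2.477 2.765
v 0.278 3.067 2.486
v -0.876 3.624 2.479
v -1.142 2.669 2.932
v -1.423 3.159 3.299
v -1.258 3.75 3.02
v -0.804 2.956 2.425
f 2 4 1
f 5 2 1
f 1 4 3
f 3 5 1
f 2 8 4
f 6 2 5
f 6 8 2
f 4 8 3
f 7 5 3
f 3 8 7
f 7 6 5
f 8 6 7
f 10 9 13
f 10 13 11
f 11 13 14
f 11 14 12
f 13 9 15
f 13 15 14
f 14 15 16
f 14 16 12
f 15 9 17
f 15 17 16
f 16 17 18
f 16 18 12
f 17 9 19
f 17 19 18
f 18 19 20
f 18 20 12
f 19 9 21
f 19 21 20
f 20 21 22
f 20 22 12
f 21 9 23
f 21 23 22
f 22 23 24
f 22 24 12
f 23 9 25
f 23 25 24
f 24 25 26
f 24 26 12
f 25 9 27
f 25 27 26
f 26 27 28
f 26 28 12
f 27 9 29
f 27 29 28
f 28 29 30
f 28 30 12
f 29 9 31
f 29 31 30
f 30 31 32
f 30 32 12
f 31 9 33
f 31 33 32
f 32 33 34
f 32 34 12
f 33 9 35
f 33 35 34
f 34 35 36
f 34 36 12
f 35 9 10
f 35 10 36
f 36 10 11
f 36 11 12
f 38 37 41
f 38 41 39
f 39 41 42
f 39 42 40
f 41 37 43
f 41 43 42
f 42 43 44
f 42 44 40
f 43 37 45
f 43 45 44
f 44 45 46
f 44 46 40
f 45 37 47
f 45 47 46
f 46 47 48
f 46 48 40
f 47 37 49
f 47 49 48
f 48 49 50
f 48 50 40
f 49 37 51
f 49 51 50
f 50 51 52
f 50 52 40
f 51 37 53
f 51 53 52
f 52 53 54
f 52 54 40
f 53 37 55
f 53 55 54
f 54 55 56
f 54 56 40
f 55 37 38
f 55 38 56
f 56 38 39
f 56 39 40
f 58 60 57
f 61 58 57
f 57 60 59
f 59 61 57
f 58 64 60
f 62 58 61
f 62 64 58
f 60 64 59
f 63 61 59
f 59 64 63
f 63 62 61
f 64 62 63
f 65 102 81
f 102 76 105
f 81 105 70
f 102 105 81
f 65 81 77
f 81 70 82
f 77 82 66
f 81 82 77
f 65 77 86
f 77 66 87
f 86 87 72
f 77 87 86
f 65 86 98
f 86 72 101
f 98 101 75
f 86 101 98
f 65 98 102
f 98 75 106
f 102 106 76
f 98 106 102
f 66 82 93
f 82 70 96
f 93 96 74
f 82 96 93
f 70 105 83
f 105 76 104
f 83 104 69
f 105 104 83
f 76 106 103
f 106 75 99
f 103 99 67
f 106 99 103
f 75 101 100
f 101 72 88
f 100 88 71
f 101 88 100
f 72 87 92
f 87 66 89
f 92 89 73
f 87 89 92
f 68 94 80
f 94 74 95
f 80 95 69
f 94 95 80
f 68 80 78
f 80 69 79
f 78 79 67
f 80 79 78
f 68 78 85
f 78 67 84
f 85 84 71
f 78 84 85
f 68 85 90
f 85 71 91
f 90 91 73
f 85 91 90
f 68 90 94
f 90 73 97
f 94 97 74
f 90 97 94
f 69 95 83
f 95 74 96
f 83 96 70
f 95 96 83
f 67 79 103
f 79 69 104
f 103 104 76
f 79 104 103
f 71 84 100
f 84 67 99
f 100 99 75
f 84 99 100
f 73 91 92
f 91 71 88
f 92 88 72
f 91 88 92
f 74 97 93
f 97 73 89
f 93 89 66
f 97 89 93



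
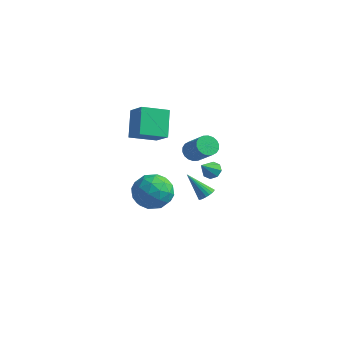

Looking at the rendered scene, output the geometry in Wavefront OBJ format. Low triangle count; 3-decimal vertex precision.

v -2.078 -0.396 -1.9
v -1.397 -0.526 -2.877
v -3.443 -1.514 -2.703
v -2.762 -1.644 -3.68
v -2.429 -2.151 -2.647
v -1.585 -1.46 -2.15
v -3.255 -0.58 -3.43
v -2.411 0.111 -2.933
v -2.124 -0.64 -3.823
v -1.614 -1.61 -3.339
v -3.226 -0.43 -2.241
v -2.716 -1.4 -1.757
v -1.617 -0.363 -2.318
v -3.223 -1.677 -3.262
v -3.027 -1.975 -2.654
v -2.627 -2.052 -3.229
v -1.728 -0.912 -1.891
v -1.328 -0.988 -2.465
v -1.935 -1.943 -2.33
v -3.512 -1.052 -3.115
v -3.112 -1.128 -3.689
v -2.213 0.012 -2.351
v -1.813 -0.065 -2.926
v -2.905 -0.097 -3.25
v -1.644 -0.506 -3.449
v -2.447 -1.163 -3.921
v -2.737 -0.538 -3.773
v -2.241 -0.132 -3.482
v -1.345 -1.076 -3.164
v -2.147 -1.734 -3.636
v -1.952 -2.032 -3.028
v -1.455 -1.625 -2.737
v -1.772 -1.143 -3.72
v -2.693 -0.306 -1.944
v -3.495 -0.964 -2.416
v -3.385 -0.415 -2.843
v -2.888 -0.008 -2.552
v -2.393 -0.877 -1.659
v -3.196 -1.534 -2.131
v -2.599 -1.908 -2.098
v -2.103 -1.502 -1.807
v -3.068 -0.897 -1.86
v -4.791 0.058 1.954
v -3.728 -0.301 2.757
v -3.974 1.335 1.442
v -2.91 0.975 2.245
v -4.11 -0.915 0.615
v -3.046 -1.275 1.418
v -3.292 0.361 0.103
v -2.229 0.002 0.906
v 3.16 -3.27 2.111
v 3.634 -3.423 1.93
v 3.18 -4.13 2.889
v 3.663 -3.151 2.23
v 3.398 -2.949 2.46
v 2.993 -2.935 2.486
v 2.687 -3.117 2.292
v 2.658 -3.388 1.992
v 2.923 -3.591 1.762
v 3.328 -3.605 1.736
v 1.44 -2.515 2.451
v 1.821 -2.634 1.976
v 2.941 -2.945 2.955
v 2.56 -2.825 3.429
v 1.858 -2.364 2.019
v 2.979 -2.675 2.998
v 1.813 -2.124 2.147
v 2.934 -2.434 3.125
v 1.694 -1.961 2.335
v 2.815 -2.272 3.314
v 1.524 -1.908 2.546
v 2.645 -2.218 3.525
v 1.338 -1.975 2.738
v 2.459 -2.285 3.717
v 1.172 -2.149 2.873
v 2.293 -2.459 3.852
v 1.059 -2.395 2.925
v 2.179 -2.706 3.904
v 1.021 -2.665 2.882
v 2.142 -2.976 3.861
v 1.066 -2.906 2.755
v 2.187 -3.216 3.733
v 1.185 -3.068 2.566
v 2.306 -3.379 3.545
v 1.355 -3.122 2.355
v 2.476 -3.432 3.334
v 1.541 -3.055 2.163
v 2.662 -3.365 3.142
v 1.707 -2.881 2.028
v 2.828 -3.191 3.007
v 0.59 -0.359 -2.132
v 0.984 -0.379 -1.808
v -0.45 -0.661 -0.888
v 0.931 -0.173 -1.802
v 0.82 0 -1.853
v 0.669 0.111 -1.952
v 0.505 0.141 -2.083
v 0.355 0.084 -2.222
v 0.246 -0.049 -2.345
v 0.197 -0.236 -2.432
v 0.215 -0.445 -2.467
v 0.299 -0.638 -2.444
v 0.433 -0.784 -2.367
v 0.594 -0.856 -2.25
v 0.754 -0.842 -2.112
v 0.887 -0.745 -1.978
v 0.968 -0.581 -1.87
f 1 38 17
f 38 12 41
f 17 41 6
f 38 41 17
f 1 17 13
f 17 6 18
f 13 18 2
f 17 18 13
f 1 13 22
f 13 2 23
f 22 23 8
f 13 23 22
f 1 22 34
f 22 8 37
f 34 37 11
f 22 37 34
f 1 34 38
f 34 11 42
f 38 42 12
f 34 42 38
f 2 18 29
f 18 6 32
f 29 32 10
f 18 32 29
f 6 41 19
f 41 12 40
f 19 40 5
f 41 40 19
f 12 42 39
f 42 11 35
f 39 35 3
f 42 35 39
f 11 37 36
f 37 8 24
f 36 24 7
f 37 24 36
f 8 23 28
f 23 2 25
f 28 25 9
f 23 25 28
f 4 30 16
f 30 10 31
f 16 31 5
f 30 31 16
f 4 16 14
f 16 5 15
f 14 15 3
f 16 15 14
f 4 14 21
f 14 3 20
f 21 20 7
f 14 20 21
f 4 21 26
f 21 7 27
f 26 27 9
f 21 27 26
f 4 26 30
f 26 9 33
f 30 33 10
f 26 33 30
f 5 31 19
f 31 10 32
f 19 32 6
f 31 32 19
f 3 15 39
f 15 5 40
f 39 40 12
f 15 40 39
f 7 20 36
f 20 3 35
f 36 35 11
f 20 35 36
f 9 27 28
f 27 7 24
f 28 24 8
f 27 24 28
f 10 33 29
f 33 9 25
f 29 25 2
f 33 25 29
f 44 46 43
f 47 44 43
f 43 46 45
f 45 47 43
f 44 50 46
f 48 44 47
f 48 50 44
f 46 50 45
f 49 47 45
f 45 50 49
f 49 48 47
f 50 48 49
f 52 51 54
f 52 54 53
f 54 51 55
f 54 55 53
f 55 51 56
f 55 56 53
f 56 51 57
f 56 57 53
f 57 51 58
f 57 58 53
f 58 51 59
f 58 59 53
f 59 51 60
f 59 60 53
f 60 51 52
f 60 52 53
f 62 61 65
f 62 65 63
f 63 65 66
f 63 66 64
f 65 61 67
f 65 67 66
f 66 67 68
f 66 68 64
f 67 61 69
f 67 69 68
f 68 69 70
f 68 70 64
f 69 61 71
f 69 71 70
f 70 71 72
f 70 72 64
f 71 61 73
f 71 73 72
f 72 73 74
f 72 74 64
f 73 61 75
f 73 75 74
f 74 75 76
f 74 76 64
f 75 61 77
f 75 77 76
f 76 77 78
f 76 78 64
f 77 61 79
f 77 79 78
f 78 79 80
f 78 80 64
f 79 61 81
f 79 81 80
f 80 81 82
f 80 82 64
f 81 61 83
f 81 83 82
f 82 83 84
f 82 84 64
f 83 61 85
f 83 85 84
f 84 85 86
f 84 86 64
f 85 61 87
f 85 87 86
f 86 87 88
f 86 88 64
f 87 61 89
f 87 89 88
f 88 89 90
f 88 90 64
f 89 61 62
f 89 62 90
f 90 62 63
f 90 63 64
f 92 91 94
f 92 94 93
f 94 91 95
f 94 95 93
f 95 91 96
f 95 96 93
f 96 91 97
f 96 97 93
f 97 91 98
f 97 98 93
f 98 91 99
f 98 99 93
f 99 91 100
f 99 100 93
f 100 91 101
f 100 101 93
f 101 91 102
f 101 102 93
f 102 91 103
f 102 103 93
f 103 91 104
f 103 104 93
f 104 91 105
f 104 105 93
f 105 91 106
f 105 106 93
f 106 91 107
f 106 107 93
f 107 91 92
f 107 92 93



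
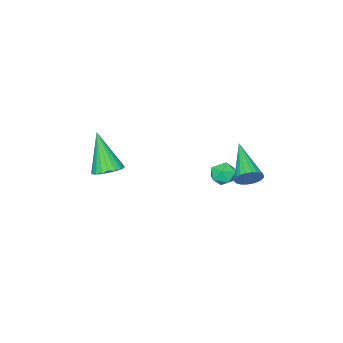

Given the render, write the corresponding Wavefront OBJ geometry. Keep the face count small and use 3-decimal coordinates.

v 0.325 2.395 1.97
v 0.848 2.405 1.547
v 0.252 1.315 1.853
v 0.775 1.325 1.43
v 0.867 1.458 2.083
v 0.913 2.125 2.156
v 0.187 1.595 1.244
v 0.233 2.262 1.317
v 0.763 1.911 1.099
v 1.184 1.826 1.617
v -0.084 1.894 1.783
v 0.337 1.809 2.301
v 3.618 -2.168 1.513
v 4.266 -1.87 1.746
v 3.362 -3.112 3.427
v 4.06 -1.65 1.827
v 3.778 -1.52 1.854
v 3.468 -1.501 1.821
v 3.184 -1.598 1.735
v 2.976 -1.794 1.611
v 2.878 -2.054 1.469
v 2.909 -2.334 1.336
v 3.062 -2.586 1.232
v 3.311 -2.765 1.177
v 3.614 -2.841 1.181
v 3.917 -2.8 1.241
v 4.169 -2.651 1.349
v 4.325 -2.418 1.484
v 4.359 -2.141 1.625
v 0.956 3.702 2.521
v 1.289 3.798 3.071
v -0.136 2.118 3.459
v 1.091 3.954 3.105
v 0.874 4.071 3.049
v 0.668 4.133 2.914
v 0.507 4.128 2.718
v 0.414 4.059 2.493
v 0.403 3.935 2.271
v 0.477 3.776 2.088
v 0.623 3.605 1.971
v 0.821 3.45 1.938
v 1.039 3.332 1.993
v 1.244 3.271 2.129
v 1.405 3.275 2.324
v 1.498 3.345 2.55
v 1.509 3.468 2.771
v 1.435 3.628 2.954
f 1 12 6
f 1 6 2
f 1 2 8
f 1 8 11
f 1 11 12
f 2 6 10
f 6 12 5
f 12 11 3
f 11 8 7
f 8 2 9
f 4 10 5
f 4 5 3
f 4 3 7
f 4 7 9
f 4 9 10
f 5 10 6
f 3 5 12
f 7 3 11
f 9 7 8
f 10 9 2
f 14 13 16
f 14 16 15
f 16 13 17
f 16 17 15
f 17 13 18
f 17 18 15
f 18 13 19
f 18 19 15
f 19 13 20
f 19 20 15
f 20 13 21
f 20 21 15
f 21 13 22
f 21 22 15
f 22 13 23
f 22 23 15
f 23 13 24
f 23 24 15
f 24 13 25
f 24 25 15
f 25 13 26
f 25 26 15
f 26 13 27
f 26 27 15
f 27 13 28
f 27 28 15
f 28 13 29
f 28 29 15
f 29 13 14
f 29 14 15
f 31 30 33
f 31 33 32
f 33 30 34
f 33 34 32
f 34 30 35
f 34 35 32
f 35 30 36
f 35 36 32
f 36 30 37
f 36 37 32
f 37 30 38
f 37 38 32
f 38 30 39
f 38 39 32
f 39 30 40
f 39 40 32
f 40 30 41
f 40 41 32
f 41 30 42
f 41 42 32
f 42 30 43
f 42 43 32
f 43 30 44
f 43 44 32
f 44 30 45
f 44 45 32
f 45 30 46
f 45 46 32
f 46 30 47
f 46 47 32
f 47 30 31
f 47 31 32



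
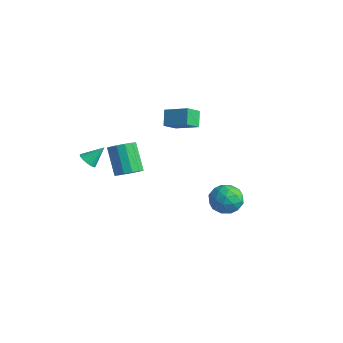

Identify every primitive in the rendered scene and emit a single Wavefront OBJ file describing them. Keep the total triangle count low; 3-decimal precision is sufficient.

v -2.905 -3.015 3.582
v -2.403 -3.258 3.626
v -2.575 -2.185 4.398
v -2.368 -3.092 3.443
v -2.44 -2.911 3.288
v -2.604 -2.75 3.191
v -2.827 -2.642 3.171
v -3.066 -2.607 3.233
v -3.273 -2.653 3.364
v -3.408 -2.771 3.537
v -3.442 -2.937 3.72
v -3.371 -3.118 3.875
v -3.207 -3.279 3.972
v -2.984 -3.388 3.992
v -2.745 -3.422 3.93
v -2.537 -3.376 3.8
v -4.582 3.44 3.87
v -3.297 3.972 4.404
v -4.695 4.382 3.203
v -3.409 4.914 3.736
v -4.051 2.946 3.084
v -2.765 3.478 3.617
v -4.163 3.888 2.416
v -2.878 4.42 2.95
v 3.378 1.838 1.513
v 3.879 1.378 2.187
v 2.161 0.922 1.793
v 2.662 0.462 2.467
v 2.389 1.369 2.608
v 3.141 1.934 2.435
v 2.899 0.366 1.545
v 3.651 0.931 1.372
v 3.582 0.468 2.206
v 3.267 1.088 2.864
v 2.773 1.212 1.116
v 2.458 1.832 1.774
v 3.735 1.688 1.826
v 2.305 0.612 2.154
v 2.144 1.145 2.237
v 2.438 0.874 2.633
v 3.302 2.015 1.972
v 3.596 1.745 2.368
v 2.72 1.739 2.615
v 2.444 0.555 1.612
v 2.738 0.285 2.008
v 3.602 1.426 1.347
v 3.896 1.155 1.743
v 3.32 0.561 1.365
v 3.855 0.883 2.233
v 3.14 0.345 2.397
v 3.279 0.288 1.855
v 3.722 0.621 1.754
v 3.67 1.247 2.619
v 2.955 0.709 2.784
v 2.794 1.242 2.867
v 3.236 1.575 2.765
v 3.496 0.713 2.631
v 3.085 1.591 1.196
v 2.37 1.053 1.361
v 2.804 0.725 1.215
v 3.246 1.058 1.113
v 2.9 1.955 1.583
v 2.185 1.417 1.747
v 2.318 1.679 2.226
v 2.761 2.012 2.125
v 2.544 1.587 1.349
v -2.099 -0.972 2.144
v -1.549 -1.207 2.629
v -2.632 -0.823 4.041
v -3.181 -0.588 3.556
v -1.482 -0.783 2.565
v -2.565 -0.399 3.977
v -1.611 -0.419 2.367
v -2.694 -0.035 3.779
v -1.895 -0.231 2.099
v -2.978 0.153 3.51
v -2.244 -0.278 1.844
v -3.326 0.106 3.256
v -2.546 -0.545 1.685
v -3.629 -0.161 3.097
v -2.706 -0.948 1.672
v -3.789 -0.564 3.083
v -2.674 -1.358 1.808
v -3.756 -0.975 3.22
v -2.459 -1.646 2.051
v -3.541 -1.263 3.463
v -2.129 -1.72 2.324
v -3.212 -1.336 3.736
v -1.79 -1.556 2.54
v -2.873 -1.172 3.951
f 2 1 4
f 2 4 3
f 4 1 5
f 4 5 3
f 5 1 6
f 5 6 3
f 6 1 7
f 6 7 3
f 7 1 8
f 7 8 3
f 8 1 9
f 8 9 3
f 9 1 10
f 9 10 3
f 10 1 11
f 10 11 3
f 11 1 12
f 11 12 3
f 12 1 13
f 12 13 3
f 13 1 14
f 13 14 3
f 14 1 15
f 14 15 3
f 15 1 16
f 15 16 3
f 16 1 2
f 16 2 3
f 18 20 17
f 21 18 17
f 17 20 19
f 19 21 17
f 18 24 20
f 22 18 21
f 22 24 18
f 20 24 19
f 23 21 19
f 19 24 23
f 23 22 21
f 24 22 23
f 25 62 41
f 62 36 65
f 41 65 30
f 62 65 41
f 25 41 37
f 41 30 42
f 37 42 26
f 41 42 37
f 25 37 46
f 37 26 47
f 46 47 32
f 37 47 46
f 25 46 58
f 46 32 61
f 58 61 35
f 46 61 58
f 25 58 62
f 58 35 66
f 62 66 36
f 58 66 62
f 26 42 53
f 42 30 56
f 53 56 34
f 42 56 53
f 30 65 43
f 65 36 64
f 43 64 29
f 65 64 43
f 36 66 63
f 66 35 59
f 63 59 27
f 66 59 63
f 35 61 60
f 61 32 48
f 60 48 31
f 61 48 60
f 32 47 52
f 47 26 49
f 52 49 33
f 47 49 52
f 28 54 40
f 54 34 55
f 40 55 29
f 54 55 40
f 28 40 38
f 40 29 39
f 38 39 27
f 40 39 38
f 28 38 45
f 38 27 44
f 45 44 31
f 38 44 45
f 28 45 50
f 45 31 51
f 50 51 33
f 45 51 50
f 28 50 54
f 50 33 57
f 54 57 34
f 50 57 54
f 29 55 43
f 55 34 56
f 43 56 30
f 55 56 43
f 27 39 63
f 39 29 64
f 63 64 36
f 39 64 63
f 31 44 60
f 44 27 59
f 60 59 35
f 44 59 60
f 33 51 52
f 51 31 48
f 52 48 32
f 51 48 52
f 34 57 53
f 57 33 49
f 53 49 26
f 57 49 53
f 68 67 71
f 68 71 69
f 69 71 72
f 69 72 70
f 71 67 73
f 71 73 72
f 72 73 74
f 72 74 70
f 73 67 75
f 73 75 74
f 74 75 76
f 74 76 70
f 75 67 77
f 75 77 76
f 76 77 78
f 76 78 70
f 77 67 79
f 77 79 78
f 78 79 80
f 78 80 70
f 79 67 81
f 79 81 80
f 80 81 82
f 80 82 70
f 81 67 83
f 81 83 82
f 82 83 84
f 82 84 70
f 83 67 85
f 83 85 84
f 84 85 86
f 84 86 70
f 85 67 87
f 85 87 86
f 86 87 88
f 86 88 70
f 87 67 89
f 87 89 88
f 88 89 90
f 88 90 70
f 89 67 68
f 89 68 90
f 90 68 69
f 90 69 70



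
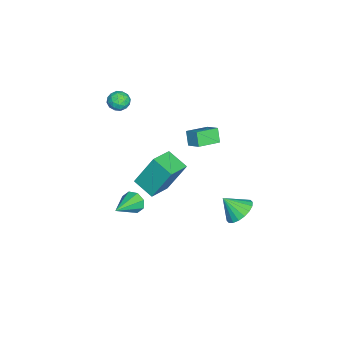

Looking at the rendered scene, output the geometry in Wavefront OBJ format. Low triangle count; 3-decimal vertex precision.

v -1.861 -3.502 -0.52
v -1.501 -3.443 -0.005
v -2.339 -4.297 -0.095
v -1.979 -4.238 0.42
v -2.412 -3.799 0.286
v -2.117 -3.308 0.023
v -1.723 -4.432 -0.123
v -1.428 -3.941 -0.386
v -1.416 -4.018 0.24
v -1.842 -3.627 0.493
v -1.998 -4.113 -0.593
v -2.424 -3.722 -0.34
v -1.639 -3.403 -0.3
v -2.201 -4.337 0.2
v -2.456 -4.079 0.121
v -2.244 -4.045 0.424
v -2.001 -3.323 -0.284
v -1.789 -3.289 0.019
v -2.325 -3.498 0.19
v -2.051 -4.451 -0.119
v -1.839 -4.417 0.184
v -1.596 -3.695 -0.524
v -1.384 -3.661 -0.221
v -1.515 -4.242 -0.29
v -1.378 -3.706 0.147
v -1.659 -4.173 0.397
v -1.508 -4.287 0.078
v -1.335 -3.999 -0.077
v -1.628 -3.476 0.295
v -1.909 -3.943 0.545
v -2.163 -3.685 0.466
v -1.99 -3.396 0.312
v -1.578 -3.814 0.44
v -1.931 -3.797 -0.645
v -2.212 -4.264 -0.395
v -1.85 -4.344 -0.412
v -1.677 -4.055 -0.566
v -2.181 -3.567 -0.497
v -2.462 -4.034 -0.247
v -2.505 -3.741 -0.023
v -2.332 -3.453 -0.178
v -2.262 -3.926 -0.54
v -1.139 -2.126 -4.79
v -1.292 -1.173 -2.959
v -0.572 -1.089 -5.282
v -0.725 -0.136 -3.451
v 0.085 -2.624 -4.429
v -0.068 -1.671 -2.598
v 0.652 -1.587 -4.921
v 0.499 -0.634 -3.09
v 2.181 -2.144 -4.047
v 2.481 -1.863 -4.551
v 3.639 -2.636 -3.453
v 2.427 -1.554 -4.164
v 2.23 -1.591 -3.709
v 2.003 -1.952 -3.452
v 1.881 -2.425 -3.544
v 1.934 -2.734 -3.93
v 2.132 -2.697 -4.385
v 2.358 -2.336 -4.642
v 2.033 3.076 -3.769
v 2.671 2.686 -4.15
v 2.047 2.244 -2.891
v 2.845 2.927 -3.923
v 2.858 3.199 -3.666
v 2.707 3.445 -3.43
v 2.423 3.619 -3.26
v 2.061 3.686 -3.191
v 1.694 3.631 -3.237
v 1.394 3.467 -3.388
v 1.221 3.226 -3.614
v 1.208 2.954 -3.871
v 1.359 2.707 -4.108
v 1.643 2.534 -4.278
v 2.004 2.467 -4.346
v 2.371 2.522 -4.301
v -1.201 -0.283 -1.1
v -0.746 0.335 -0.669
v -2.111 0.586 -1.385
v -1.656 1.204 -0.954
v -0.784 -0.084 -1.826
v -0.329 0.534 -1.395
v -1.694 0.785 -2.111
v -1.239 1.403 -1.68
f 1 38 17
f 38 12 41
f 17 41 6
f 38 41 17
f 1 17 13
f 17 6 18
f 13 18 2
f 17 18 13
f 1 13 22
f 13 2 23
f 22 23 8
f 13 23 22
f 1 22 34
f 22 8 37
f 34 37 11
f 22 37 34
f 1 34 38
f 34 11 42
f 38 42 12
f 34 42 38
f 2 18 29
f 18 6 32
f 29 32 10
f 18 32 29
f 6 41 19
f 41 12 40
f 19 40 5
f 41 40 19
f 12 42 39
f 42 11 35
f 39 35 3
f 42 35 39
f 11 37 36
f 37 8 24
f 36 24 7
f 37 24 36
f 8 23 28
f 23 2 25
f 28 25 9
f 23 25 28
f 4 30 16
f 30 10 31
f 16 31 5
f 30 31 16
f 4 16 14
f 16 5 15
f 14 15 3
f 16 15 14
f 4 14 21
f 14 3 20
f 21 20 7
f 14 20 21
f 4 21 26
f 21 7 27
f 26 27 9
f 21 27 26
f 4 26 30
f 26 9 33
f 30 33 10
f 26 33 30
f 5 31 19
f 31 10 32
f 19 32 6
f 31 32 19
f 3 15 39
f 15 5 40
f 39 40 12
f 15 40 39
f 7 20 36
f 20 3 35
f 36 35 11
f 20 35 36
f 9 27 28
f 27 7 24
f 28 24 8
f 27 24 28
f 10 33 29
f 33 9 25
f 29 25 2
f 33 25 29
f 44 46 43
f 47 44 43
f 43 46 45
f 45 47 43
f 44 50 46
f 48 44 47
f 48 50 44
f 46 50 45
f 49 47 45
f 45 50 49
f 49 48 47
f 50 48 49
f 52 51 54
f 52 54 53
f 54 51 55
f 54 55 53
f 55 51 56
f 55 56 53
f 56 51 57
f 56 57 53
f 57 51 58
f 57 58 53
f 58 51 59
f 58 59 53
f 59 51 60
f 59 60 53
f 60 51 52
f 60 52 53
f 62 61 64
f 62 64 63
f 64 61 65
f 64 65 63
f 65 61 66
f 65 66 63
f 66 61 67
f 66 67 63
f 67 61 68
f 67 68 63
f 68 61 69
f 68 69 63
f 69 61 70
f 69 70 63
f 70 61 71
f 70 71 63
f 71 61 72
f 71 72 63
f 72 61 73
f 72 73 63
f 73 61 74
f 73 74 63
f 74 61 75
f 74 75 63
f 75 61 76
f 75 76 63
f 76 61 62
f 76 62 63
f 78 80 77
f 81 78 77
f 77 80 79
f 79 81 77
f 78 84 80
f 82 78 81
f 82 84 78
f 80 84 79
f 83 81 79
f 79 84 83
f 83 82 81
f 84 82 83



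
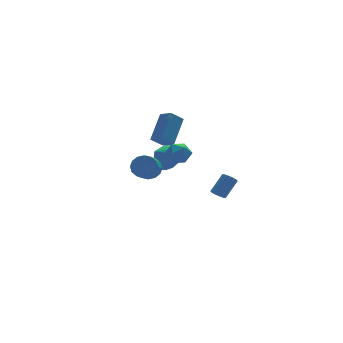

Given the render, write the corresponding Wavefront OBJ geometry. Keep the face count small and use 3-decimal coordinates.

v 1.285 3.909 -0.65
v 2.017 3.563 0.064
v 0.315 3.551 0.17
v 1.93 4.099 0.195
v 1.67 4.585 0.1
v 1.306 4.889 -0.197
v 0.938 4.931 -0.615
v 0.662 4.699 -1.042
v 0.553 4.255 -1.365
v 0.641 3.719 -1.496
v 0.901 3.234 -1.4
v 1.264 2.929 -1.103
v 1.633 2.887 -0.685
v 1.908 3.119 -0.258
v 0.052 -0.269 2.329
v 0.729 -0.556 1.9
v -0.389 -1.564 2.5
v 0.288 -1.851 2.071
v 0.389 -1.503 2.842
v 0.661 -0.703 2.736
v -0.321 -1.417 1.664
v -0.049 -0.617 1.558
v 0.499 -1.266 1.489
v 0.937 -1.319 2.217
v -0.597 -0.801 2.183
v -0.159 -0.854 2.911
v -2.542 -3.594 2.656
v -2.058 -3.451 3.264
v -2.594 -4.224 3.872
v -3.078 -4.366 3.264
v -2.371 -3.193 3.315
v -2.907 -3.966 3.923
v -2.73 -3.043 3.19
v -3.266 -3.816 3.798
v -3.039 -3.04 2.922
v -3.575 -3.813 3.53
v -3.214 -3.185 2.582
v -3.75 -3.958 3.19
v -3.209 -3.44 2.263
v -3.746 -4.213 2.87
v -3.026 -3.736 2.048
v -3.562 -4.509 2.656
v -2.713 -3.994 1.997
v -3.249 -4.767 2.605
v -2.354 -4.144 2.122
v -2.89 -4.917 2.73
v -2.045 -4.147 2.39
v -2.581 -4.92 2.998
v -1.87 -4.002 2.73
v -2.406 -4.775 3.338
v -1.874 -3.747 3.05
v -2.411 -4.52 3.657
v 0.516 2.573 1.101
v 0.912 1.759 1.502
v -0.311 2.503 1.777
v 0.086 1.69 2.178
v 1.574 3.79 2.522
v 1.971 2.977 2.923
v 0.748 3.721 3.198
v 1.144 2.907 3.599
v 3.222 0.386 -2.524
v 3.614 0.345 -2.863
v 4.57 0.833 -1.815
v 4.178 0.874 -1.476
v 3.521 0.595 -2.894
v 4.477 1.083 -1.847
v 3.347 0.79 -2.826
v 4.304 1.278 -1.779
v 3.14 0.876 -2.678
v 4.097 1.364 -1.63
v 2.955 0.831 -2.487
v 3.912 1.319 -1.44
v 2.841 0.667 -2.307
v 3.798 1.155 -1.26
v 2.83 0.427 -2.185
v 3.786 0.915 -1.137
v 2.923 0.177 -2.153
v 3.879 0.665 -1.106
v 3.096 -0.018 -2.221
v 4.053 0.47 -1.174
v 3.303 -0.104 -2.37
v 4.26 0.384 -1.322
v 3.488 -0.059 -2.56
v 4.445 0.429 -1.513
v 3.602 0.105 -2.74
v 4.559 0.593 -1.693
f 2 1 4
f 2 4 3
f 4 1 5
f 4 5 3
f 5 1 6
f 5 6 3
f 6 1 7
f 6 7 3
f 7 1 8
f 7 8 3
f 8 1 9
f 8 9 3
f 9 1 10
f 9 10 3
f 10 1 11
f 10 11 3
f 11 1 12
f 11 12 3
f 12 1 13
f 12 13 3
f 13 1 14
f 13 14 3
f 14 1 2
f 14 2 3
f 15 26 20
f 15 20 16
f 15 16 22
f 15 22 25
f 15 25 26
f 16 20 24
f 20 26 19
f 26 25 17
f 25 22 21
f 22 16 23
f 18 24 19
f 18 19 17
f 18 17 21
f 18 21 23
f 18 23 24
f 19 24 20
f 17 19 26
f 21 17 25
f 23 21 22
f 24 23 16
f 28 27 31
f 28 31 29
f 29 31 32
f 29 32 30
f 31 27 33
f 31 33 32
f 32 33 34
f 32 34 30
f 33 27 35
f 33 35 34
f 34 35 36
f 34 36 30
f 35 27 37
f 35 37 36
f 36 37 38
f 36 38 30
f 37 27 39
f 37 39 38
f 38 39 40
f 38 40 30
f 39 27 41
f 39 41 40
f 40 41 42
f 40 42 30
f 41 27 43
f 41 43 42
f 42 43 44
f 42 44 30
f 43 27 45
f 43 45 44
f 44 45 46
f 44 46 30
f 45 27 47
f 45 47 46
f 46 47 48
f 46 48 30
f 47 27 49
f 47 49 48
f 48 49 50
f 48 50 30
f 49 27 51
f 49 51 50
f 50 51 52
f 50 52 30
f 51 27 28
f 51 28 52
f 52 28 29
f 52 29 30
f 54 56 53
f 57 54 53
f 53 56 55
f 55 57 53
f 54 60 56
f 58 54 57
f 58 60 54
f 56 60 55
f 59 57 55
f 55 60 59
f 59 58 57
f 60 58 59
f 62 61 65
f 62 65 63
f 63 65 66
f 63 66 64
f 65 61 67
f 65 67 66
f 66 67 68
f 66 68 64
f 67 61 69
f 67 69 68
f 68 69 70
f 68 70 64
f 69 61 71
f 69 71 70
f 70 71 72
f 70 72 64
f 71 61 73
f 71 73 72
f 72 73 74
f 72 74 64
f 73 61 75
f 73 75 74
f 74 75 76
f 74 76 64
f 75 61 77
f 75 77 76
f 76 77 78
f 76 78 64
f 77 61 79
f 77 79 78
f 78 79 80
f 78 80 64
f 79 61 81
f 79 81 80
f 80 81 82
f 80 82 64
f 81 61 83
f 81 83 82
f 82 83 84
f 82 84 64
f 83 61 85
f 83 85 84
f 84 85 86
f 84 86 64
f 85 61 62
f 85 62 86
f 86 62 63
f 86 63 64



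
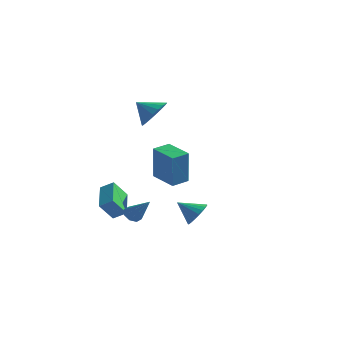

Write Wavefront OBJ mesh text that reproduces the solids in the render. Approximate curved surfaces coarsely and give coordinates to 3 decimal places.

v 3.391 -2.972 -2.307
v 3.858 -3.008 -1.709
v 2.449 -3.308 -1.593
v 3.76 -2.708 -1.697
v 3.598 -2.454 -1.791
v 3.4 -2.289 -1.974
v 3.201 -2.242 -2.215
v 3.034 -2.321 -2.472
v 2.93 -2.513 -2.7
v 2.905 -2.784 -2.861
v 2.964 -3.088 -2.925
v 3.098 -3.371 -2.883
v 3.281 -3.586 -2.742
v 3.484 -3.694 -2.525
v 3.671 -3.677 -2.27
v 3.81 -3.539 -2.023
v 3.876 -3.302 -1.824
v -3.24 3.725 -3.327
v -3.043 3.409 -1.2
v -2.863 4.709 -3.216
v -2.666 4.394 -1.089
v -1.714 3.166 -3.551
v -1.517 2.851 -1.424
v -1.337 4.151 -3.44
v -1.14 3.835 -1.313
v -1.062 -1.747 -3.703
v -0.707 -1.942 -4.076
v 0.062 -1.933 -2.537
v -0.682 -1.524 -4.033
v -0.879 -1.237 -3.797
v -1.183 -1.248 -3.506
v -1.416 -1.552 -3.331
v -1.441 -1.97 -3.373
v -1.244 -2.257 -3.609
v -0.94 -2.246 -3.9
v -2.41 2.536 1.65
v -1.864 2.803 2.458
v -3.39 2.304 2.39
v -2.052 3.191 2.331
v -2.31 3.45 2.069
v -2.588 3.527 1.725
v -2.831 3.409 1.365
v -2.99 3.117 1.063
v -3.034 2.71 0.876
v -2.955 2.269 0.843
v -2.767 1.881 0.97
v -2.509 1.622 1.232
v -2.231 1.545 1.576
v -1.988 1.663 1.935
v -1.829 1.955 2.238
v -1.785 2.362 2.425
v -2.112 -1.92 -2.939
v -3.01 -0.455 -2.337
v -2.786 -2.159 -3.361
v -3.683 -0.694 -2.759
v -1.717 -1.266 -3.941
v -2.614 0.199 -3.339
v -2.39 -1.505 -4.363
v -3.288 -0.04 -3.761
f 2 1 4
f 2 4 3
f 4 1 5
f 4 5 3
f 5 1 6
f 5 6 3
f 6 1 7
f 6 7 3
f 7 1 8
f 7 8 3
f 8 1 9
f 8 9 3
f 9 1 10
f 9 10 3
f 10 1 11
f 10 11 3
f 11 1 12
f 11 12 3
f 12 1 13
f 12 13 3
f 13 1 14
f 13 14 3
f 14 1 15
f 14 15 3
f 15 1 16
f 15 16 3
f 16 1 17
f 16 17 3
f 17 1 2
f 17 2 3
f 19 21 18
f 22 19 18
f 18 21 20
f 20 22 18
f 19 25 21
f 23 19 22
f 23 25 19
f 21 25 20
f 24 22 20
f 20 25 24
f 24 23 22
f 25 23 24
f 27 26 29
f 27 29 28
f 29 26 30
f 29 30 28
f 30 26 31
f 30 31 28
f 31 26 32
f 31 32 28
f 32 26 33
f 32 33 28
f 33 26 34
f 33 34 28
f 34 26 35
f 34 35 28
f 35 26 27
f 35 27 28
f 37 36 39
f 37 39 38
f 39 36 40
f 39 40 38
f 40 36 41
f 40 41 38
f 41 36 42
f 41 42 38
f 42 36 43
f 42 43 38
f 43 36 44
f 43 44 38
f 44 36 45
f 44 45 38
f 45 36 46
f 45 46 38
f 46 36 47
f 46 47 38
f 47 36 48
f 47 48 38
f 48 36 49
f 48 49 38
f 49 36 50
f 49 50 38
f 50 36 51
f 50 51 38
f 51 36 37
f 51 37 38
f 53 55 52
f 56 53 52
f 52 55 54
f 54 56 52
f 53 59 55
f 57 53 56
f 57 59 53
f 55 59 54
f 58 56 54
f 54 59 58
f 58 57 56
f 59 57 58



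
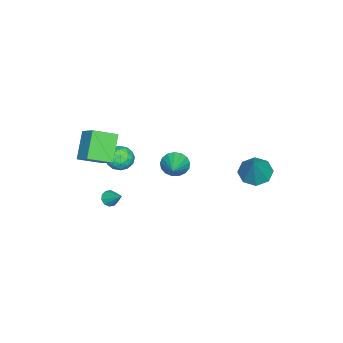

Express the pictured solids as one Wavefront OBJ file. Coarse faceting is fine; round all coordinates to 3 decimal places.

v 0.777 -4.019 -2.551
v 1.188 -4.318 -2.438
v 1.203 -3.141 -1.769
v 1.266 -4.133 -2.688
v 1.157 -3.904 -2.887
v 0.904 -3.72 -2.956
v 0.602 -3.649 -2.871
v 0.367 -3.72 -2.664
v 0.289 -3.905 -2.413
v 0.397 -4.134 -2.215
v 0.651 -4.319 -2.145
v 0.953 -4.389 -2.23
v 3.58 -4.506 2.546
v 2.392 -4.715 3.799
v 2.829 -3.454 2.009
v 1.641 -3.662 3.263
v 4.259 -3.618 3.337
v 3.071 -3.826 4.591
v 3.508 -2.565 2.801
v 2.32 -2.774 4.054
v -3.036 -1.883 -1.96
v -2.64 -2.278 -2.546
v -1.544 -1.397 -1.28
v -2.689 -1.922 -2.691
v -2.818 -1.557 -2.669
v -2.997 -1.267 -2.485
v -3.185 -1.118 -2.18
v -3.338 -1.143 -1.825
v -3.422 -1.339 -1.501
v -3.418 -1.659 -1.282
v -3.326 -2.03 -1.219
v -3.168 -2.367 -1.325
v -2.979 -2.594 -1.577
v -2.804 -2.658 -1.916
v -2.681 -2.544 -2.266
v -2.154 2.977 -0.446
v -1.415 2.568 -0.858
v -1.086 3.223 1.226
v -1.426 3.281 -0.957
v -1.863 3.815 -0.756
v -2.471 3.859 -0.374
v -2.894 3.386 -0.034
v -2.883 2.673 0.064
v -2.445 2.138 -0.137
v -1.837 2.095 -0.519
v -0.387 -3.558 0.818
v 0.27 -3.21 0.471
v -0.49 -4.39 -0.211
v 0.167 -4.042 -0.558
v 0.252 -4.491 0.124
v 0.315 -3.977 0.76
v -0.535 -3.623 -0.5
v -0.472 -3.109 0.136
v 0.179 -3.251 -0.343
v 0.665 -3.787 0.042
v -0.885 -3.813 0.218
v -0.399 -4.349 0.603
v -0.05 -3.311 0.735
v -0.17 -4.289 -0.475
v -0.121 -4.553 -0.074
v 0.266 -4.349 -0.278
v -0.023 -3.761 0.904
v 0.363 -3.557 0.701
v 0.353 -4.31 0.496
v -0.583 -4.043 -0.441
v -0.197 -3.839 -0.644
v -0.486 -3.251 0.538
v -0.099 -3.047 0.334
v -0.573 -3.29 -0.236
v 0.283 -3.131 0.053
v 0.223 -3.62 -0.552
v -0.19 -3.373 -0.518
v -0.153 -3.071 -0.144
v 0.569 -3.446 0.279
v 0.509 -3.935 -0.326
v 0.558 -4.199 0.075
v 0.595 -3.896 0.449
v 0.515 -3.47 -0.199
v -0.729 -3.665 0.586
v -0.789 -4.154 -0.019
v -0.815 -3.704 -0.189
v -0.778 -3.401 0.185
v -0.443 -3.98 0.812
v -0.503 -4.469 0.207
v -0.067 -4.529 0.404
v -0.03 -4.227 0.778
v -0.735 -4.13 0.459
f 2 1 4
f 2 4 3
f 4 1 5
f 4 5 3
f 5 1 6
f 5 6 3
f 6 1 7
f 6 7 3
f 7 1 8
f 7 8 3
f 8 1 9
f 8 9 3
f 9 1 10
f 9 10 3
f 10 1 11
f 10 11 3
f 11 1 12
f 11 12 3
f 12 1 2
f 12 2 3
f 14 16 13
f 17 14 13
f 13 16 15
f 15 17 13
f 14 20 16
f 18 14 17
f 18 20 14
f 16 20 15
f 19 17 15
f 15 20 19
f 19 18 17
f 20 18 19
f 22 21 24
f 22 24 23
f 24 21 25
f 24 25 23
f 25 21 26
f 25 26 23
f 26 21 27
f 26 27 23
f 27 21 28
f 27 28 23
f 28 21 29
f 28 29 23
f 29 21 30
f 29 30 23
f 30 21 31
f 30 31 23
f 31 21 32
f 31 32 23
f 32 21 33
f 32 33 23
f 33 21 34
f 33 34 23
f 34 21 35
f 34 35 23
f 35 21 22
f 35 22 23
f 37 36 39
f 37 39 38
f 39 36 40
f 39 40 38
f 40 36 41
f 40 41 38
f 41 36 42
f 41 42 38
f 42 36 43
f 42 43 38
f 43 36 44
f 43 44 38
f 44 36 45
f 44 45 38
f 45 36 37
f 45 37 38
f 46 83 62
f 83 57 86
f 62 86 51
f 83 86 62
f 46 62 58
f 62 51 63
f 58 63 47
f 62 63 58
f 46 58 67
f 58 47 68
f 67 68 53
f 58 68 67
f 46 67 79
f 67 53 82
f 79 82 56
f 67 82 79
f 46 79 83
f 79 56 87
f 83 87 57
f 79 87 83
f 47 63 74
f 63 51 77
f 74 77 55
f 63 77 74
f 51 86 64
f 86 57 85
f 64 85 50
f 86 85 64
f 57 87 84
f 87 56 80
f 84 80 48
f 87 80 84
f 56 82 81
f 82 53 69
f 81 69 52
f 82 69 81
f 53 68 73
f 68 47 70
f 73 70 54
f 68 70 73
f 49 75 61
f 75 55 76
f 61 76 50
f 75 76 61
f 49 61 59
f 61 50 60
f 59 60 48
f 61 60 59
f 49 59 66
f 59 48 65
f 66 65 52
f 59 65 66
f 49 66 71
f 66 52 72
f 71 72 54
f 66 72 71
f 49 71 75
f 71 54 78
f 75 78 55
f 71 78 75
f 50 76 64
f 76 55 77
f 64 77 51
f 76 77 64
f 48 60 84
f 60 50 85
f 84 85 57
f 60 85 84
f 52 65 81
f 65 48 80
f 81 80 56
f 65 80 81
f 54 72 73
f 72 52 69
f 73 69 53
f 72 69 73
f 55 78 74
f 78 54 70
f 74 70 47
f 78 70 74

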